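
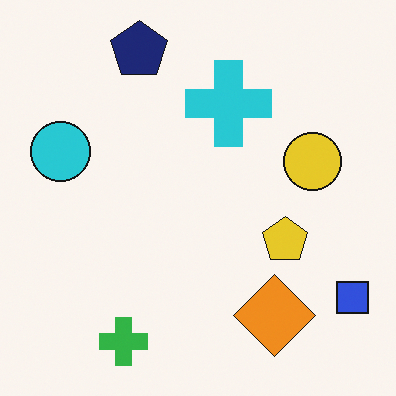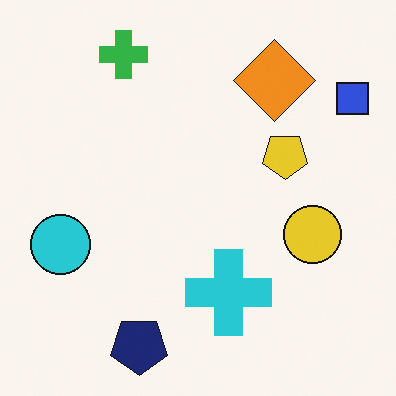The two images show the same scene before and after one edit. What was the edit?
It was flipped vertically (top ↔ bottom).

The navy pentagon is in the top of the first image and the bottom of the second — shapes on opposite sides of the horizontal midline have swapped in a mirror flip.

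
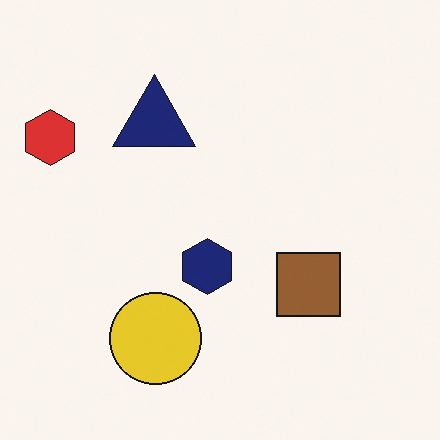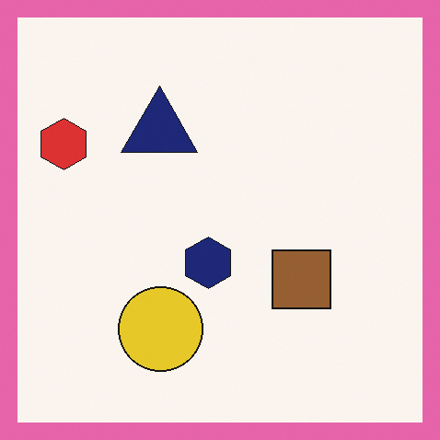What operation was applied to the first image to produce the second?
The second image is the first framed with a pink border.

A solid pink frame runs around the edge of the second image, with the content slightly shrunk inside it.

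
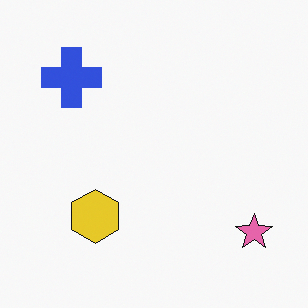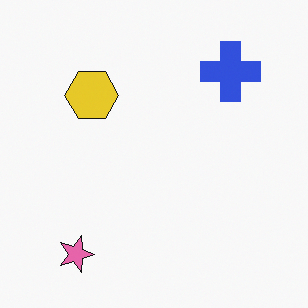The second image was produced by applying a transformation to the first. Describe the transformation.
This is the original image rotated 90° clockwise.

The pink star sits in the bottom-right of the first image and the bottom-left of the second — consistent with a whole-image 90° clockwise rotation.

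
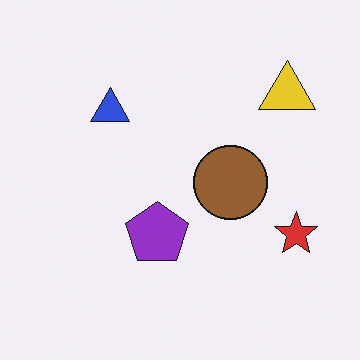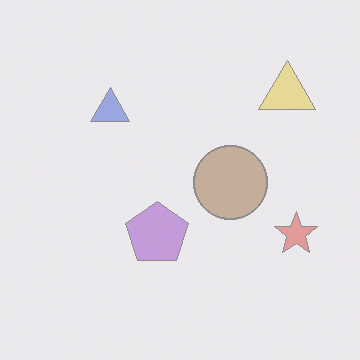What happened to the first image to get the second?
Washed out (contrast reduced).

Tones are pushed toward mid-grey across the whole image — a global contrast change.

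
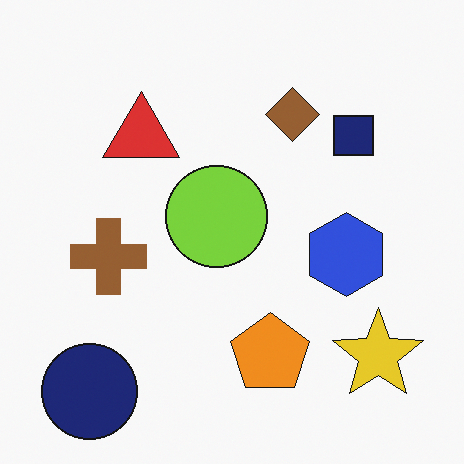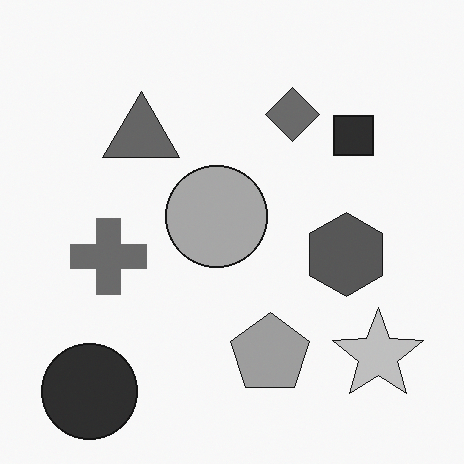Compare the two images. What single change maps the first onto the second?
This is the original image converted to grayscale.

All color is removed — every shape is now a shade of grey.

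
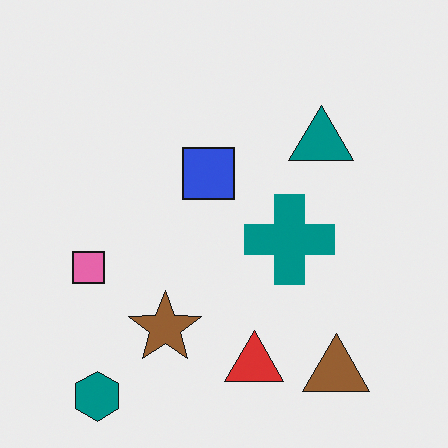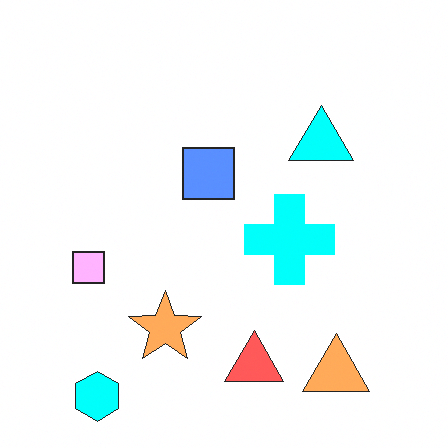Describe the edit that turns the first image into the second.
The transformation is: noticeably brightened.

Every pixel — background and shapes alike — is uniformly brightened.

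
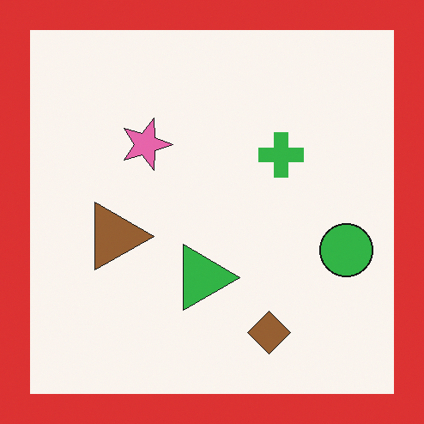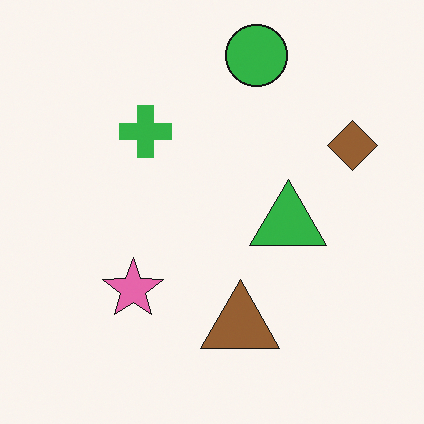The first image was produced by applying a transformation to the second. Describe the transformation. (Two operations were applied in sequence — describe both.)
Rotated 90° clockwise, then framed with a red border.

The green circle sits in the top of the second image and the right of the first — consistent with a whole-image 90° clockwise rotation. A solid red frame runs around the edge of the first image, with the content slightly shrunk inside it.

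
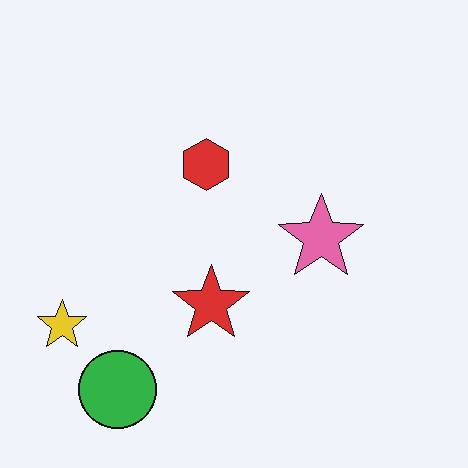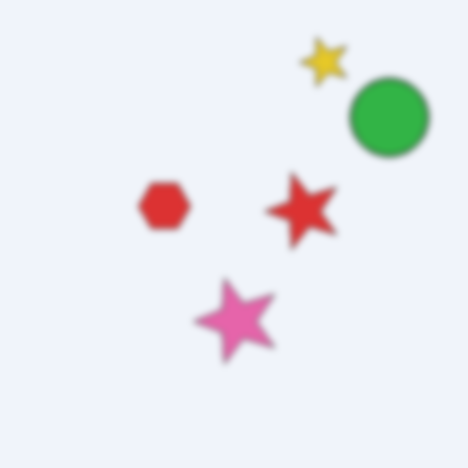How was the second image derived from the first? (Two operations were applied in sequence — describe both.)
The transformation is: moderately blurred, then transposed (reflected across the top-left ↔ bottom-right diagonal).

Shape edges and outlines are uniformly softened across the whole image. Shapes have swapped their row and column positions — what was in the top-right is now in the bottom-left — a diagonal reflection.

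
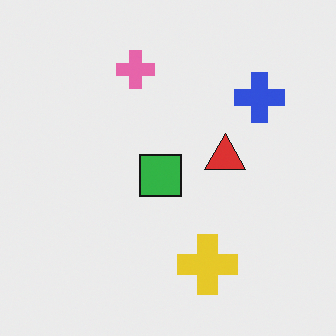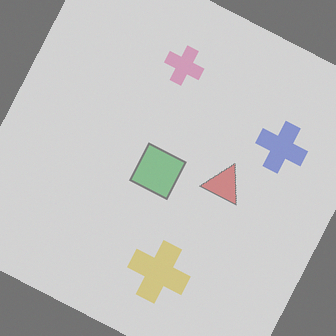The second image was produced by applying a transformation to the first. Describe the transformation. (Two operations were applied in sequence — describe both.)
The second image is the first rotated clockwise by a clearly visible amount, then given much lower contrast.

Every shape is tilted by the same angle and the image corners show triangular fill wedges — a whole-image rotation by a non-right angle. Tones are pushed toward mid-grey across the whole image — a global contrast change.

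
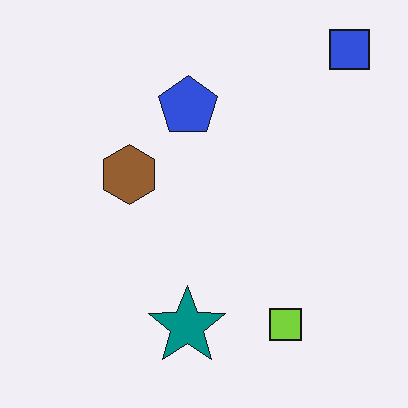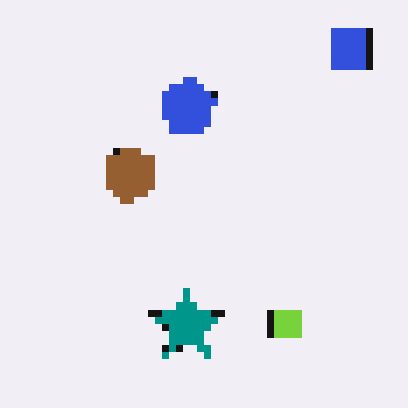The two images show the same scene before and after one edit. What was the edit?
The transformation is: moderately pixelated.

Shapes are reduced to large square blocks; fine edges and outlines are lost — a downscale-then-upscale (mosaic) effect.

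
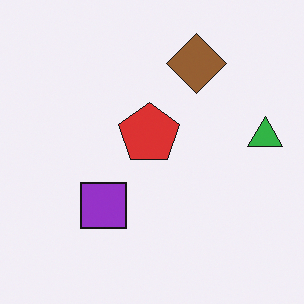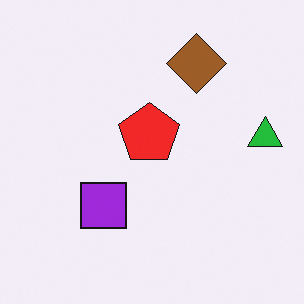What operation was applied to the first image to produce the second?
The second image is the first slightly oversaturated.

All colors are more vivid — a global saturation change.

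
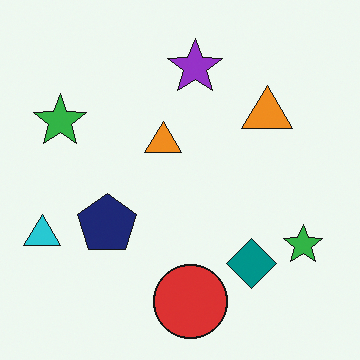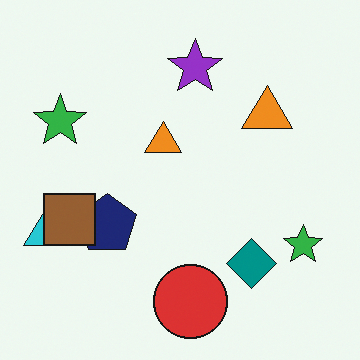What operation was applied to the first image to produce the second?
It was overlaid with an additional brown square.

A brown square appears in the second image that is absent from the first.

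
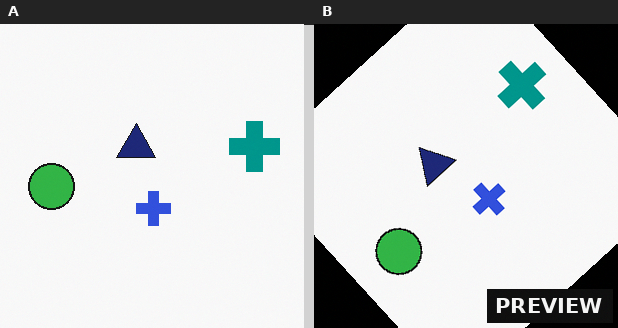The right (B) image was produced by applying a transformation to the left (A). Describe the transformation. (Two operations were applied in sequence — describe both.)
The right (B) image is the left (A) rotated counter-clockwise by a large amount — several tens of degrees, then watermarked with the text "PREVIEW" in the lower-right corner.

Every shape is tilted by the same angle and the image corners show triangular fill wedges — a whole-image rotation by a non-right angle. A dark label reading "PREVIEW" appears in the lower-right corner.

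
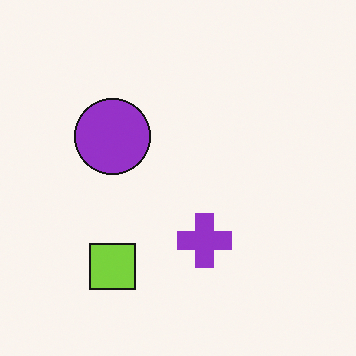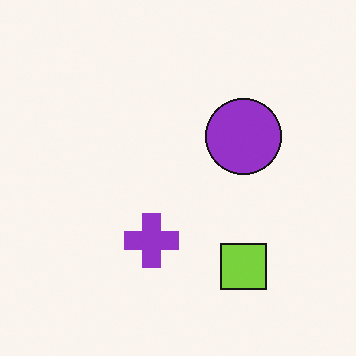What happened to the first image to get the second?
It was flipped horizontally (left ↔ right).

The lime square is in the bottom-left of the first image and the bottom-right of the second — shapes on opposite sides of the vertical midline have swapped in a mirror flip.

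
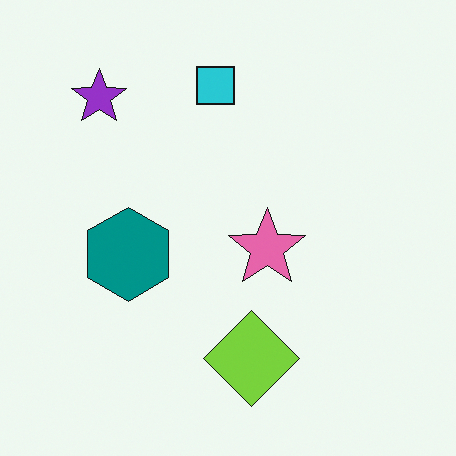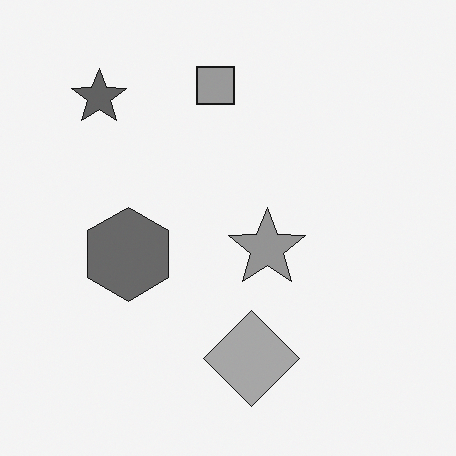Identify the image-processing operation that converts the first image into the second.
The second image is the first converted to grayscale.

All color is removed — every shape is now a shade of grey.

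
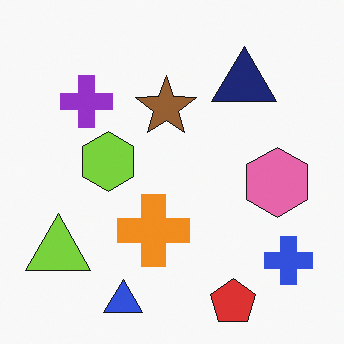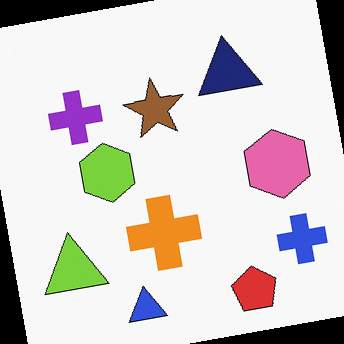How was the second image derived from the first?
This is the original image rotated counter-clockwise by a slight angle.

Every shape is tilted by the same angle and the image corners show triangular fill wedges — a whole-image rotation by a non-right angle.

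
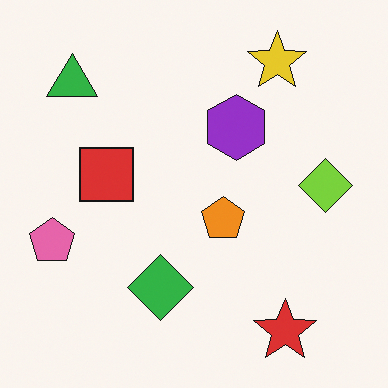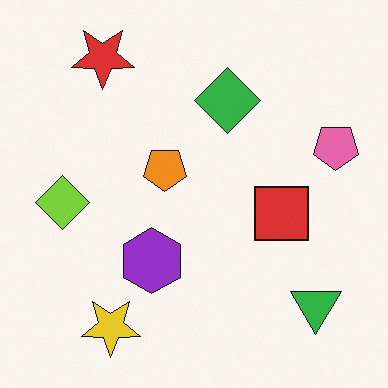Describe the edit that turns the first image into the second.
The image was rotated 180°.

The green triangle sits in the top-left of the first image and the bottom-right of the second — consistent with a whole-image 180° rotation.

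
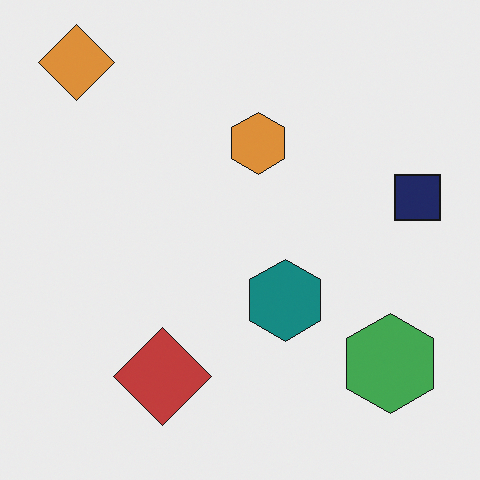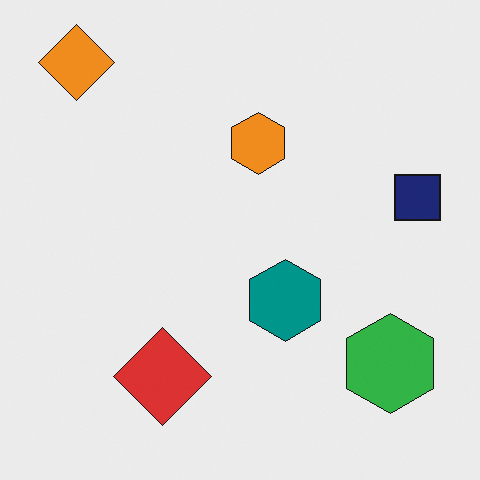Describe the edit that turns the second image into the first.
Slightly desaturated.

All colors are more muted and greyish — a global saturation change.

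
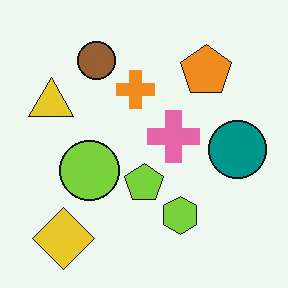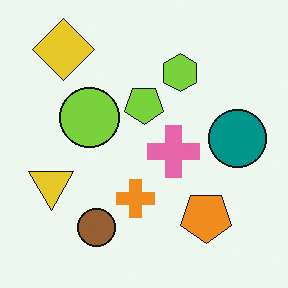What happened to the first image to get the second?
The image was flipped vertically (top ↔ bottom).

The yellow diamond is in the bottom-left of the first image and the top-left of the second — shapes on opposite sides of the horizontal midline have swapped in a mirror flip.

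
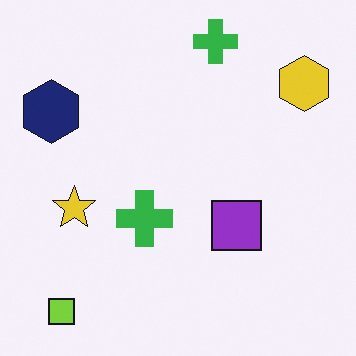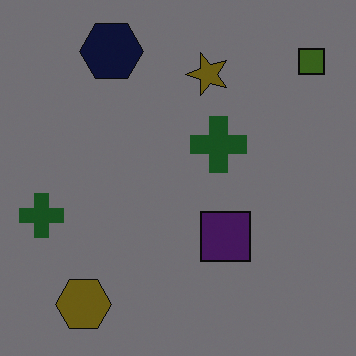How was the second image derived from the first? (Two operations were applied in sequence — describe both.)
The image was noticeably darkened, then transposed (reflected across the top-left ↔ bottom-right diagonal).

Every pixel — background and shapes alike — is uniformly darkened. Shapes have swapped their row and column positions — what was in the top-right is now in the bottom-left — a diagonal reflection.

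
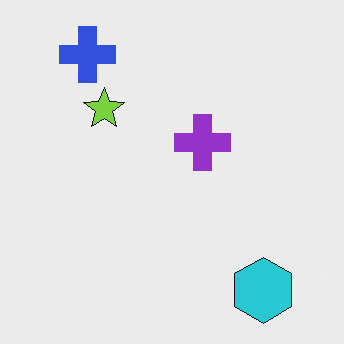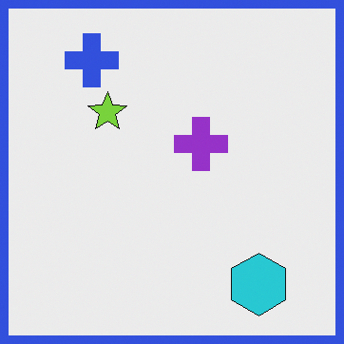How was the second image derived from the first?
The transformation is: framed with a blue border.

A solid blue frame runs around the edge of the second image, with the content slightly shrunk inside it.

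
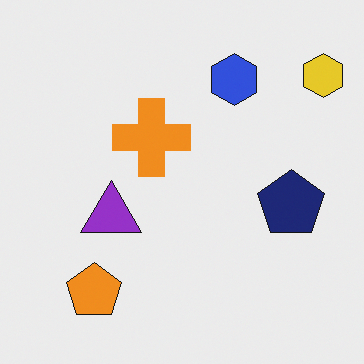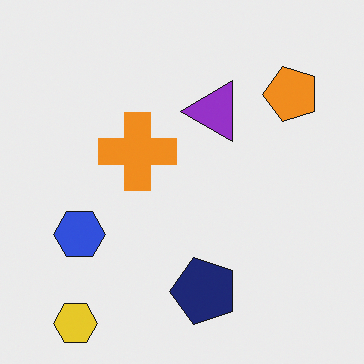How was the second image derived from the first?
Transposed (reflected across the top-left ↔ bottom-right diagonal).

Shapes have swapped their row and column positions — what was in the top-right is now in the bottom-left — a diagonal reflection.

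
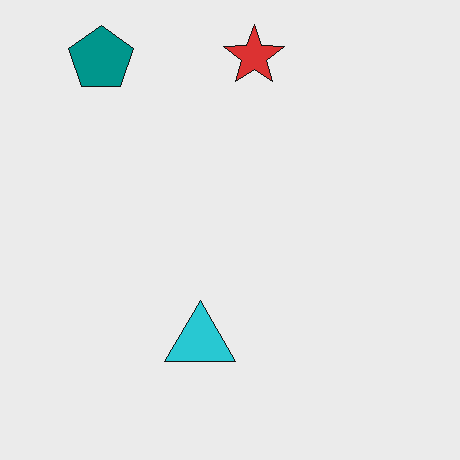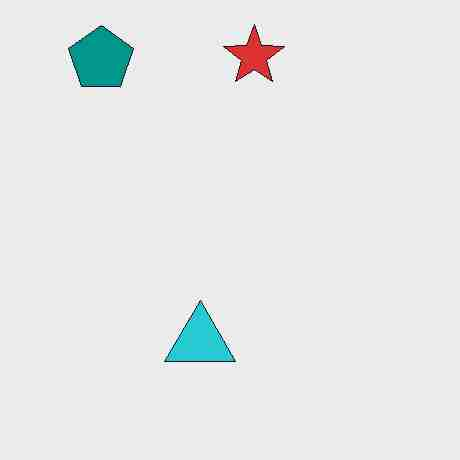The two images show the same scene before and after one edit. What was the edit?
Degraded with heavy JPEG compression.

Blocky 8×8 compression artifacts appear around shape edges and the flat background shows ringing — characteristic JPEG degradation.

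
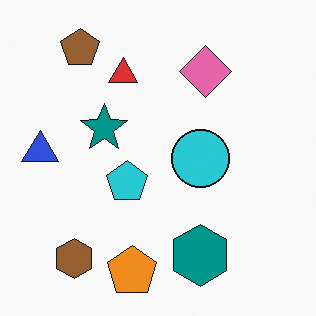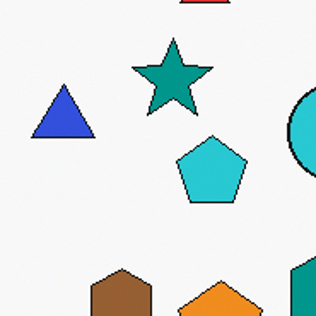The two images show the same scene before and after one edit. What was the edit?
Cropped to a noticeably smaller region and rescaled.

The visible shapes are larger and the field of view is narrower; shapes near the original edges may be partly or wholly outside the frame — a crop-and-rescale.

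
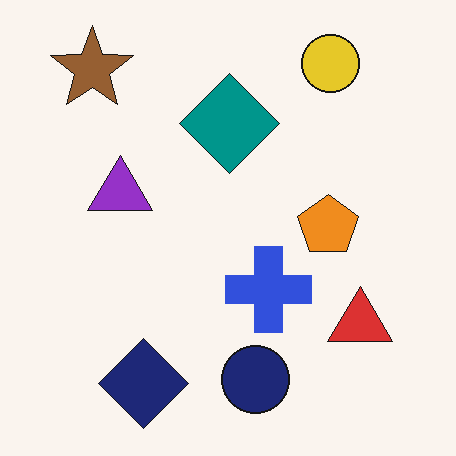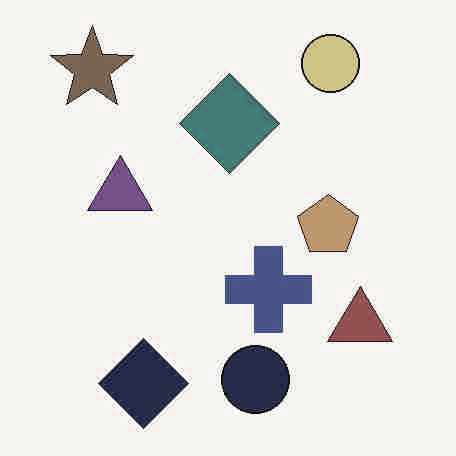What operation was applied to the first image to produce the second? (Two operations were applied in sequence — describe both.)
It was heavily JPEG-compressed with obvious blocking artifacts, then made much more muted (saturation change).

Blocky 8×8 compression artifacts appear around shape edges and the flat background shows ringing — characteristic JPEG degradation. All colors are more muted and greyish — a global saturation change.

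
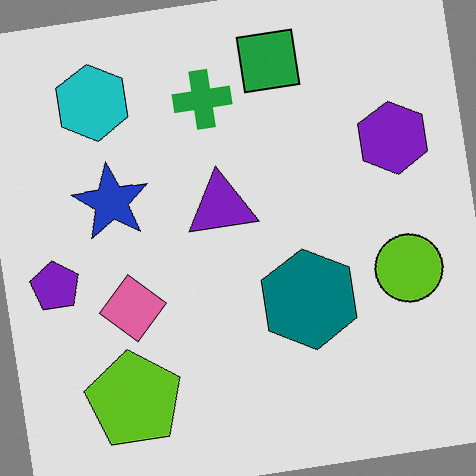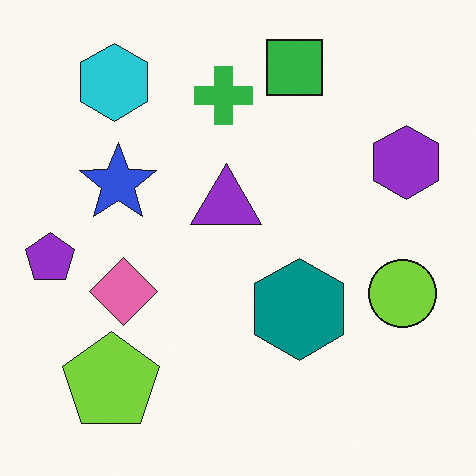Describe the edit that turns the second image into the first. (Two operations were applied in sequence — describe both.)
The transformation is: rotated counter-clockwise by a few degrees, then moderately posterized.

Every shape is tilted by the same angle and the image corners show triangular fill wedges — a whole-image rotation by a non-right angle. Each flat color has snapped to a coarser quantized level — most visibly, the near-white background has dropped to a flat grey.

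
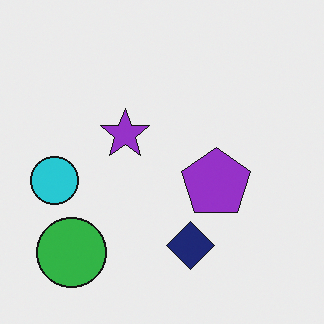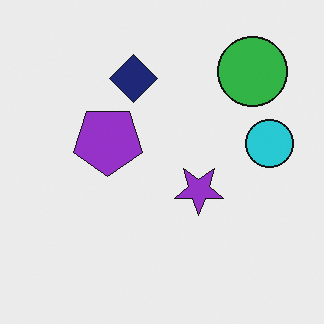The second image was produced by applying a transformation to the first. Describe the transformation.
Rotated 180°.

The green circle sits in the bottom-left of the first image and the top-right of the second — consistent with a whole-image 180° rotation.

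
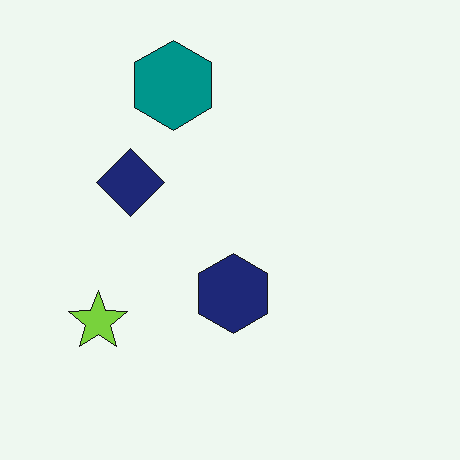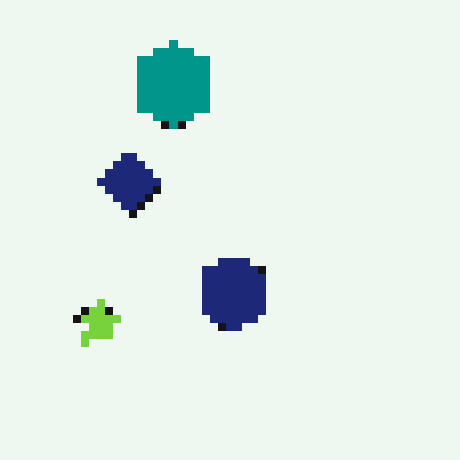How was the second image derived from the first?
This is the original image moderately pixelated.

Shapes are reduced to large square blocks; fine edges and outlines are lost — a downscale-then-upscale (mosaic) effect.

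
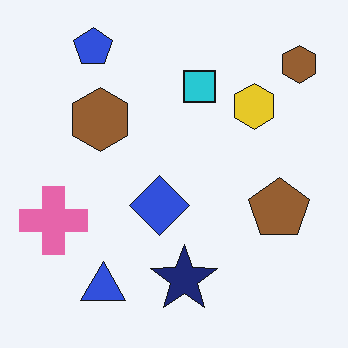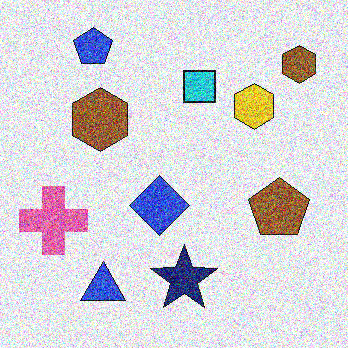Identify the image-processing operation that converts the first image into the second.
This is the original image degraded with a thick layer of grain.

Random speckle covers the whole image, including the flat background.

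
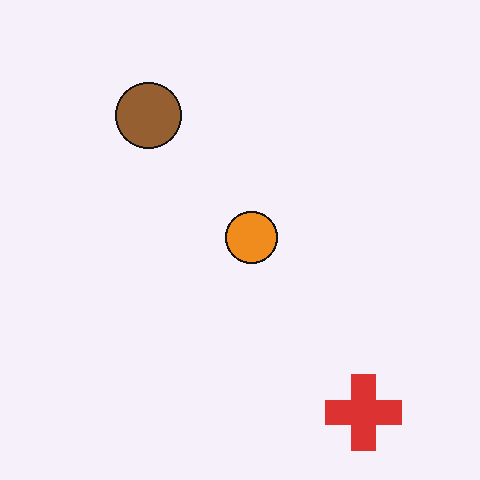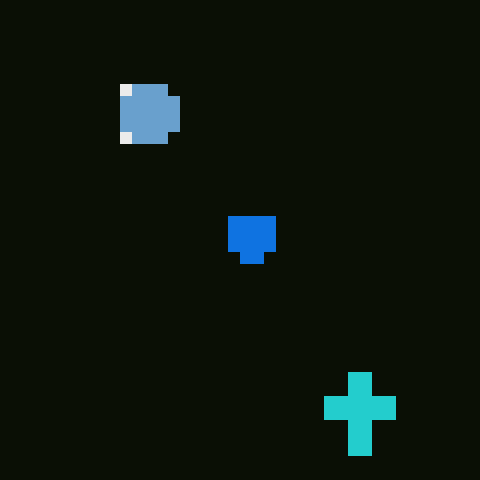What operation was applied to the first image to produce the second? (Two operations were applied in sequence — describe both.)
Color-inverted (negative), then coarsely pixelated.

The light background has become dark and every shape's color is its complement — a photographic negative. Shapes are reduced to large square blocks; fine edges and outlines are lost — a downscale-then-upscale (mosaic) effect.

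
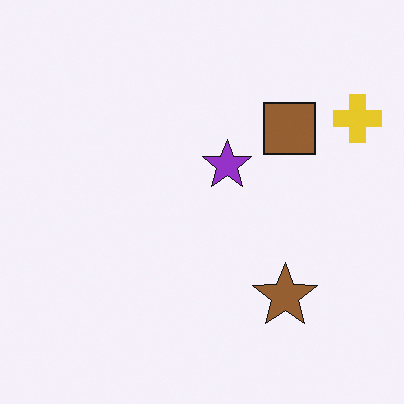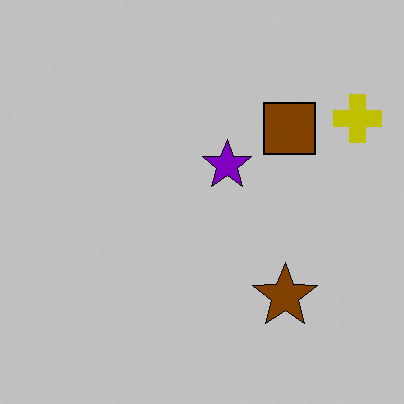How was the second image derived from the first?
This is the original image heavily posterized to just a handful of flat colors.

Each flat color has snapped to a coarser quantized level — most visibly, the near-white background has dropped to a flat grey.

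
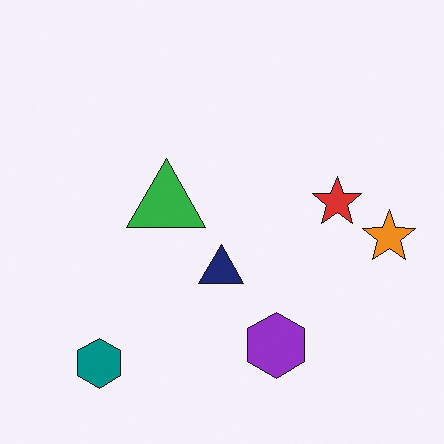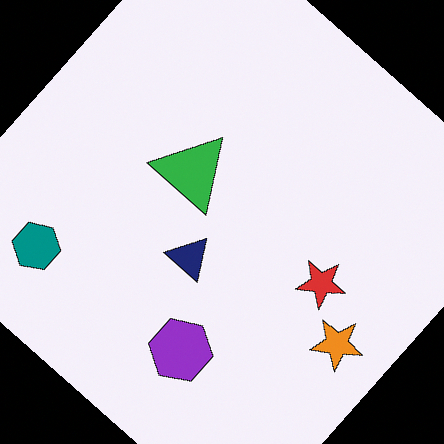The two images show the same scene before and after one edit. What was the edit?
This is the original image rotated clockwise by a large amount — several tens of degrees.

Every shape is tilted by the same angle and the image corners show triangular fill wedges — a whole-image rotation by a non-right angle.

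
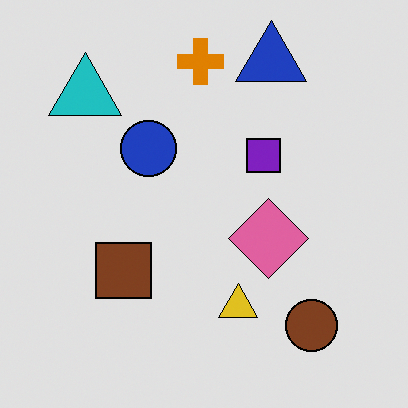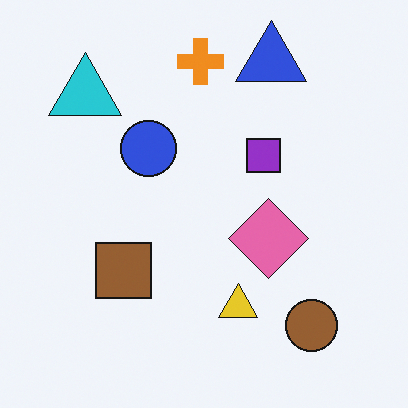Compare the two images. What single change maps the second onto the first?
The transformation is: moderately posterized.

Each flat color has snapped to a coarser quantized level — most visibly, the near-white background has dropped to a flat grey.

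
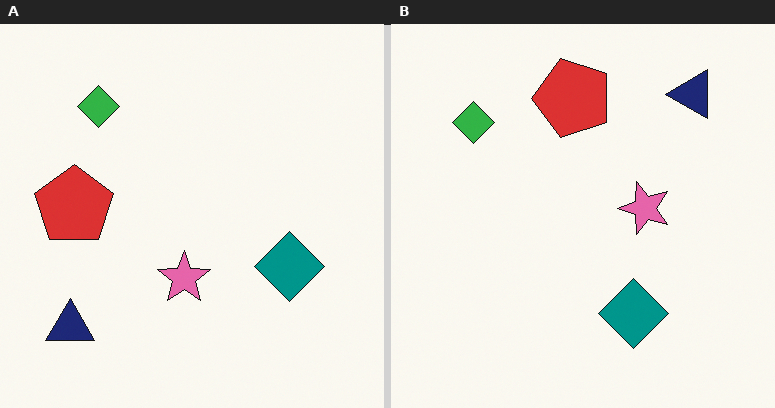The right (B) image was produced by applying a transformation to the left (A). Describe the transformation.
It was transposed (reflected across the top-left ↔ bottom-right diagonal).

Shapes have swapped their row and column positions — what was in the top-right is now in the bottom-left — a diagonal reflection.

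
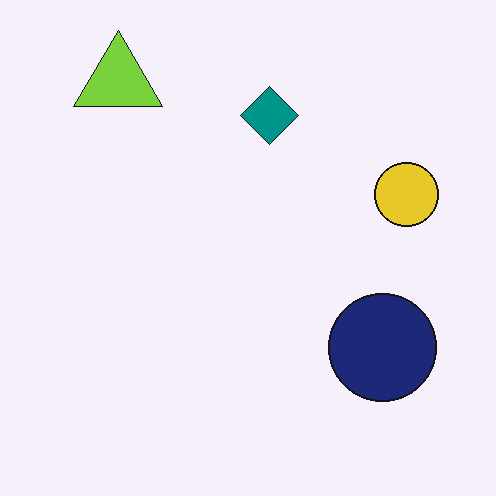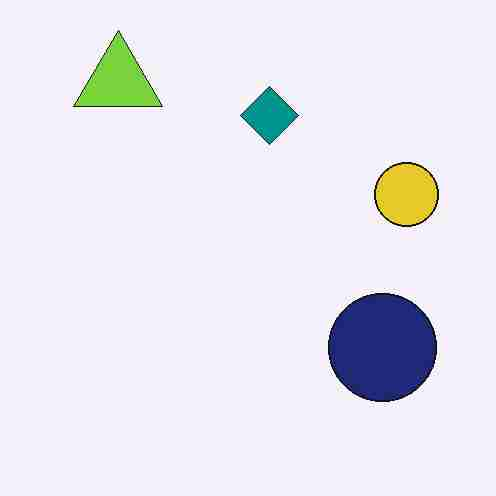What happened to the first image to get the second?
Heavily JPEG-compressed with obvious blocking artifacts.

Blocky 8×8 compression artifacts appear around shape edges and the flat background shows ringing — characteristic JPEG degradation.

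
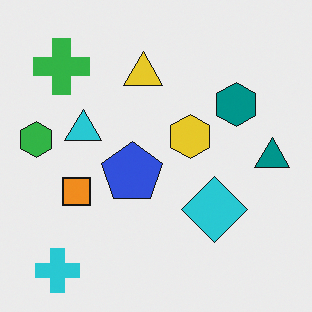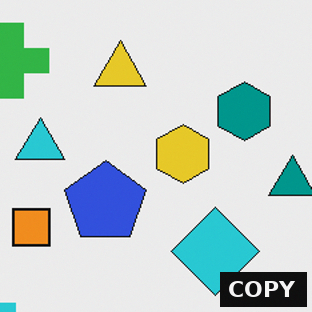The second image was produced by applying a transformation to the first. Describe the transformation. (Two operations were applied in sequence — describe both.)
It was cropped slightly and scaled back up, then watermarked with the text "COPY" in the lower-right corner.

The visible shapes are larger and the field of view is narrower; shapes near the original edges may be partly or wholly outside the frame — a crop-and-rescale. A dark label reading "COPY" appears in the lower-right corner.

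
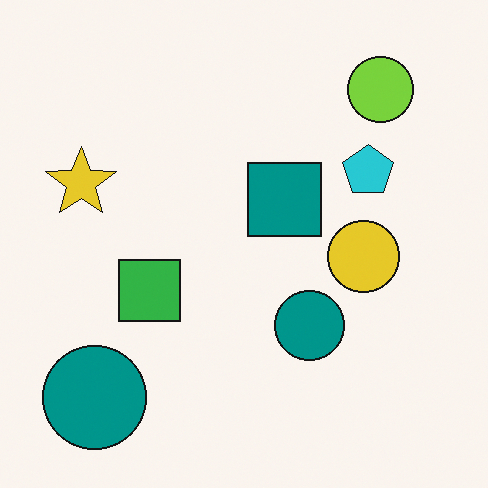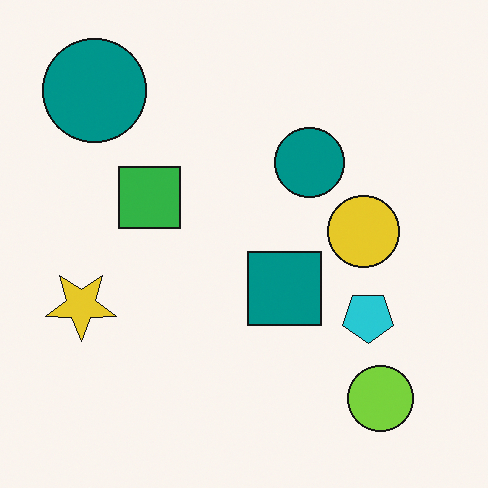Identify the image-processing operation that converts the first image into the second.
The transformation is: flipped vertically (top ↔ bottom).

The lime circle is in the top-right of the first image and the bottom-right of the second — shapes on opposite sides of the horizontal midline have swapped in a mirror flip.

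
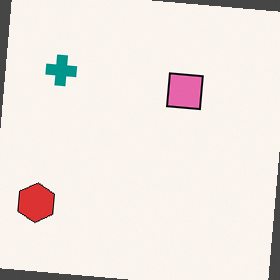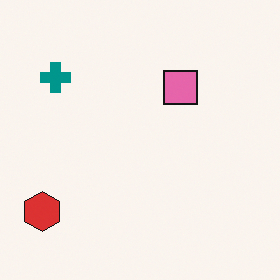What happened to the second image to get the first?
This is the original image rotated clockwise by a small amount.

Every shape is tilted by the same angle and the image corners show triangular fill wedges — a whole-image rotation by a non-right angle.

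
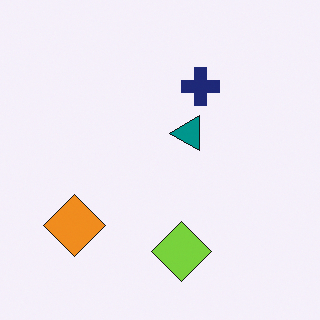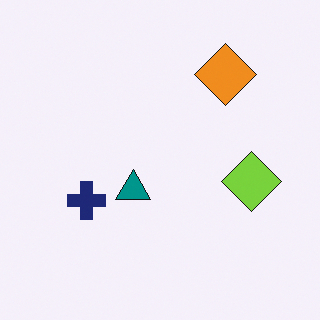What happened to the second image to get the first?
The image was transposed (reflected across the top-left ↔ bottom-right diagonal).

Shapes have swapped their row and column positions — what was in the top-right is now in the bottom-left — a diagonal reflection.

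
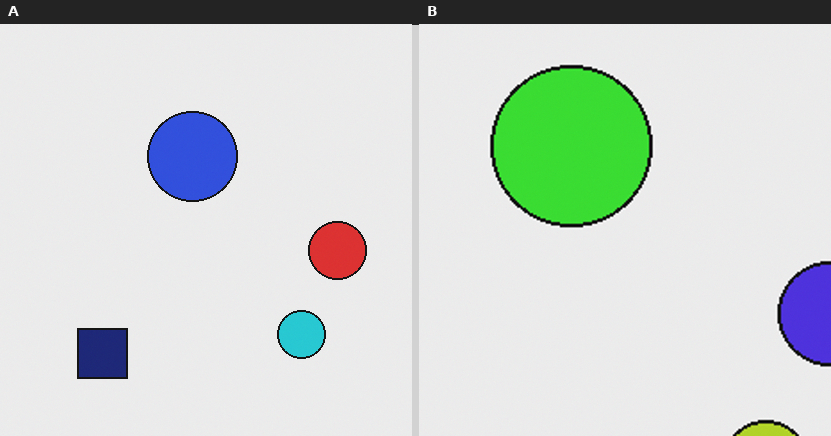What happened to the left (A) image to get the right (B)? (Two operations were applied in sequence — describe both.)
The right (B) image is the left (A) hue-shifted by a large amount, then cropped tightly and scaled back up.

Every shape's color has rotated by the same amount around the hue wheel — a uniform hue shift. The visible shapes are larger and the field of view is narrower; shapes near the original edges may be partly or wholly outside the frame — a crop-and-rescale.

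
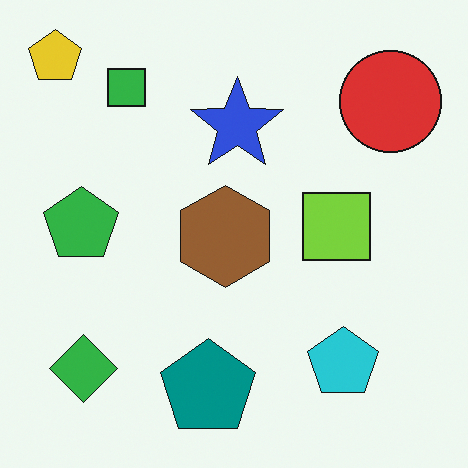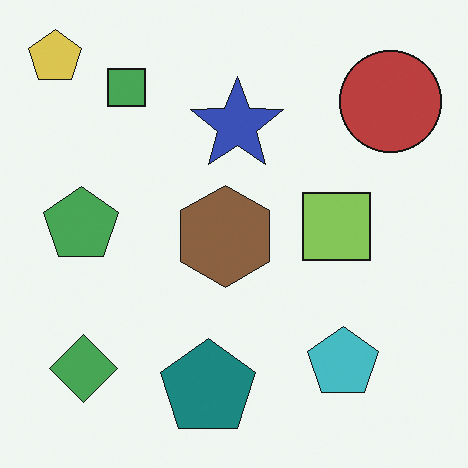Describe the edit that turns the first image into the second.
The second image is the first slightly desaturated.

All colors are more muted and greyish — a global saturation change.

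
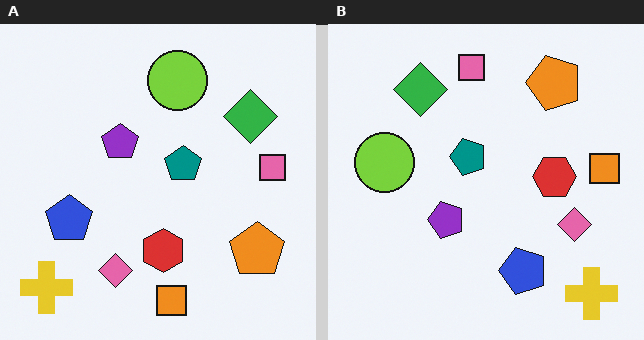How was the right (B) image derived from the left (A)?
This is the original image rotated 90° counter-clockwise.

The yellow cross sits in the bottom-left of the left (A) image and the bottom-right of the right (B) — consistent with a whole-image 90° counter-clockwise rotation.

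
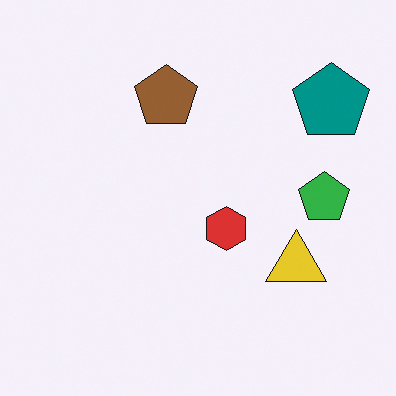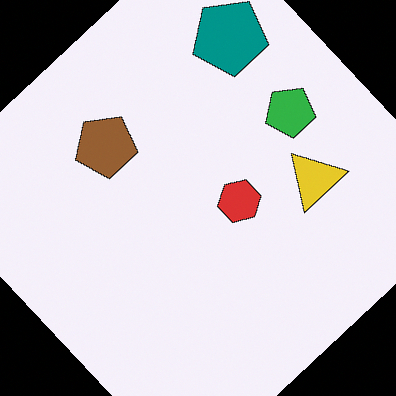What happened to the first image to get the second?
The transformation is: rotated counter-clockwise by a large amount — several tens of degrees.

Every shape is tilted by the same angle and the image corners show triangular fill wedges — a whole-image rotation by a non-right angle.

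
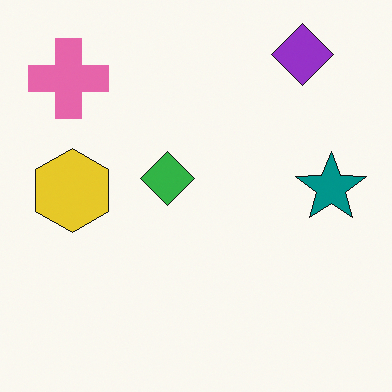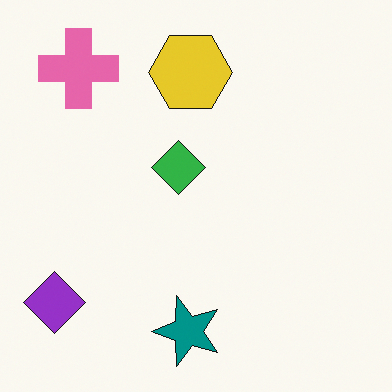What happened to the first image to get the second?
The second image is the first transposed (reflected across the top-left ↔ bottom-right diagonal).

Shapes have swapped their row and column positions — what was in the top-right is now in the bottom-left — a diagonal reflection.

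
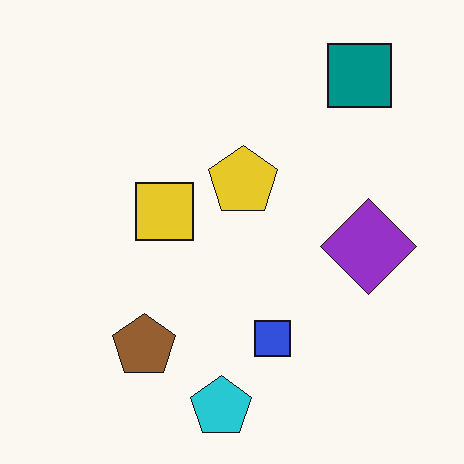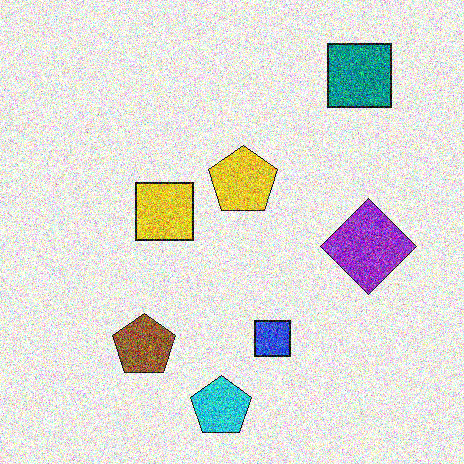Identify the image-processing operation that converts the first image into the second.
The transformation is: degraded with a thick layer of grain.

Random speckle covers the whole image, including the flat background.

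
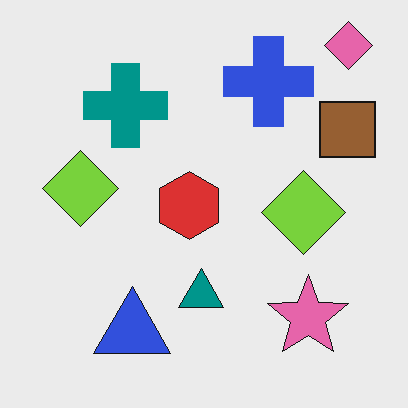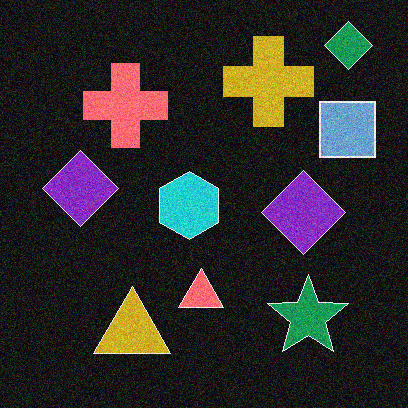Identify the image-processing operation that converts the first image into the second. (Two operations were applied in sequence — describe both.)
The transformation is: color-inverted (negative), then degraded with moderate additive noise.

The light background has become dark and every shape's color is its complement — a photographic negative. Random speckle covers the whole image, including the flat background.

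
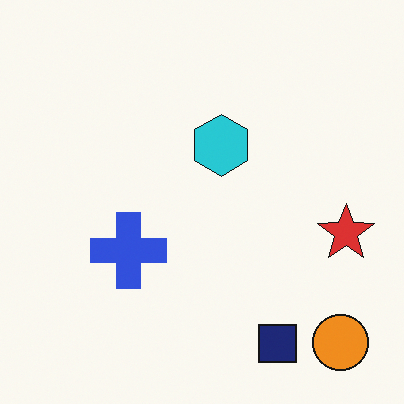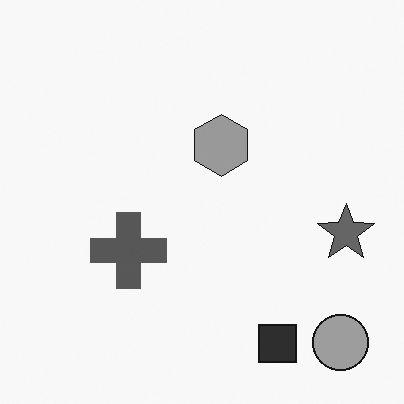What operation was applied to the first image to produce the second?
This is the original image converted to grayscale.

All color is removed — every shape is now a shade of grey.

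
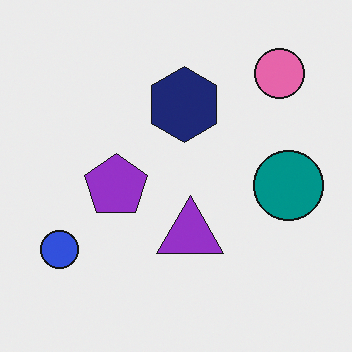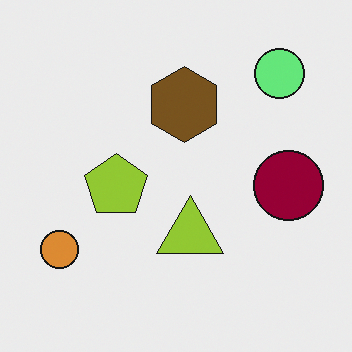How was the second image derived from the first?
It was hue-shifted through roughly half the color wheel.

Every shape's color has rotated by the same amount around the hue wheel — a uniform hue shift.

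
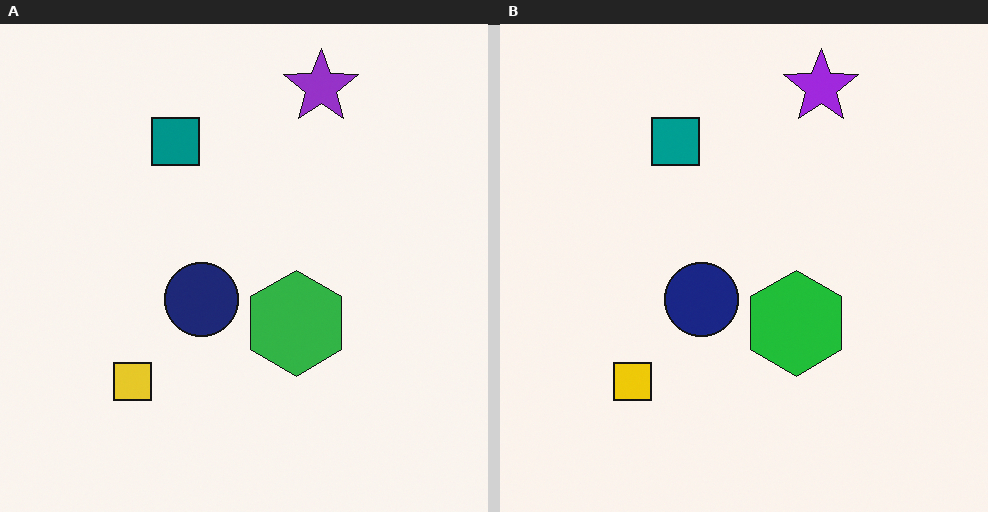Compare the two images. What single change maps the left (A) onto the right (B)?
The transformation is: slightly oversaturated.

All colors are more vivid — a global saturation change.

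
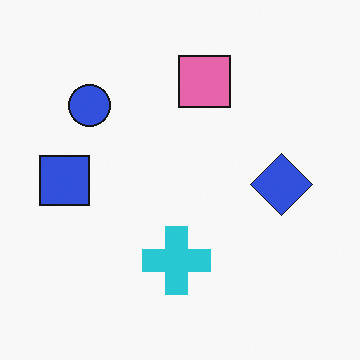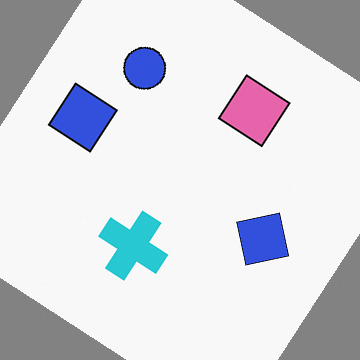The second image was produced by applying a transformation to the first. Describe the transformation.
This is the original image rotated clockwise by a large amount — several tens of degrees.

Every shape is tilted by the same angle and the image corners show triangular fill wedges — a whole-image rotation by a non-right angle.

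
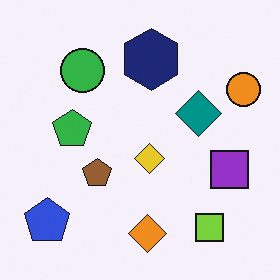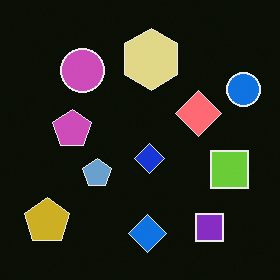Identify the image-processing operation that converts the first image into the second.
It was color-inverted (negative).

The light background has become dark and every shape's color is its complement — a photographic negative.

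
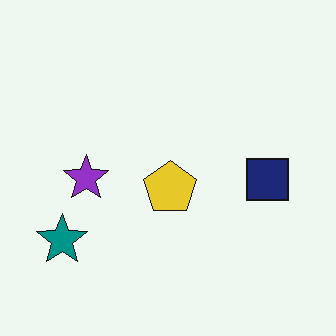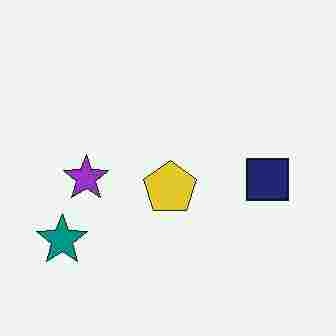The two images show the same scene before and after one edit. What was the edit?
Heavily JPEG-compressed with obvious blocking artifacts.

Blocky 8×8 compression artifacts appear around shape edges and the flat background shows ringing — characteristic JPEG degradation.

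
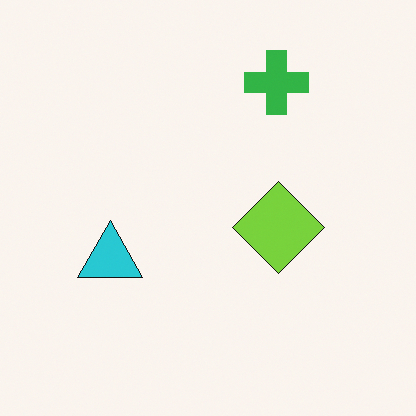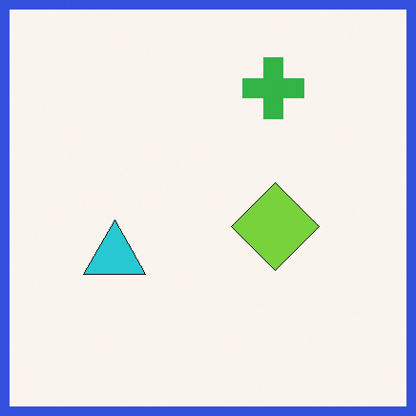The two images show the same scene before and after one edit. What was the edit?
The image was framed with a blue border.

A solid blue frame runs around the edge of the second image, with the content slightly shrunk inside it.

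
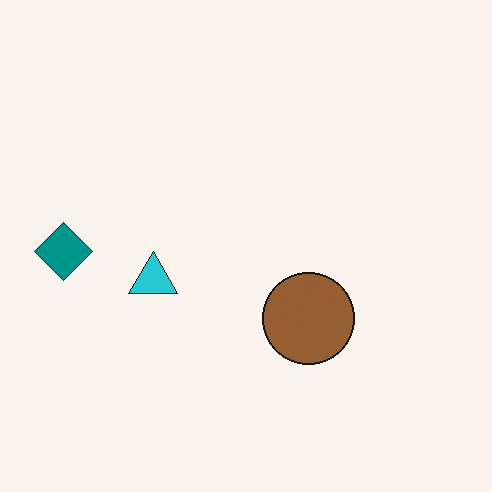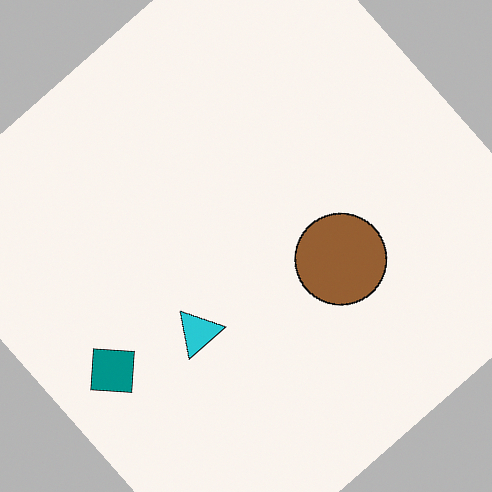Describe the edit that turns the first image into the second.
Rotated counter-clockwise by a large amount — several tens of degrees.

Every shape is tilted by the same angle and the image corners show triangular fill wedges — a whole-image rotation by a non-right angle.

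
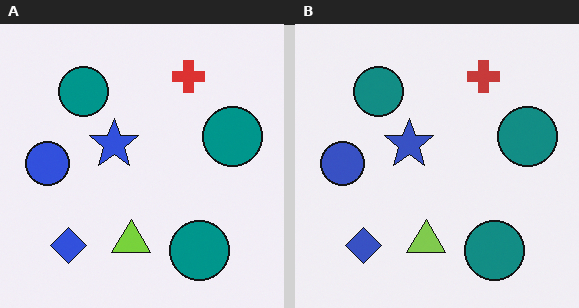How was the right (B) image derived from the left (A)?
The image was slightly desaturated.

All colors are more muted and greyish — a global saturation change.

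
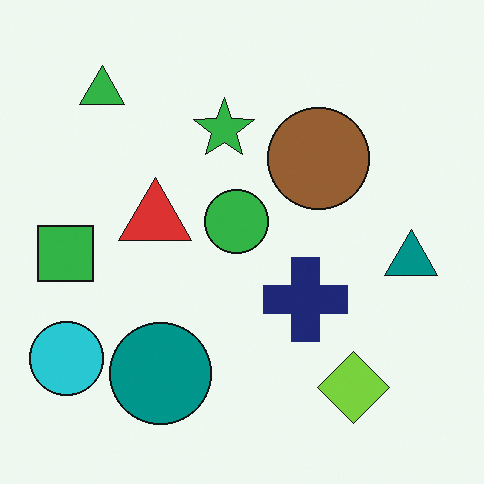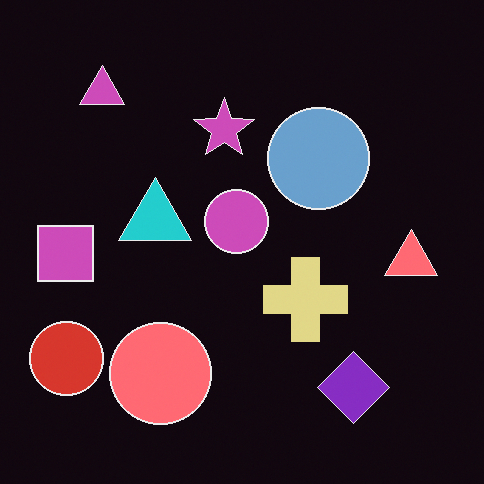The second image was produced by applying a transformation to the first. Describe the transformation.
The second image is the first color-inverted (negative).

The light background has become dark and every shape's color is its complement — a photographic negative.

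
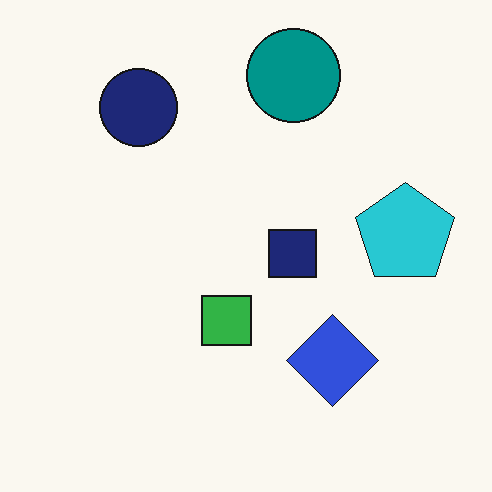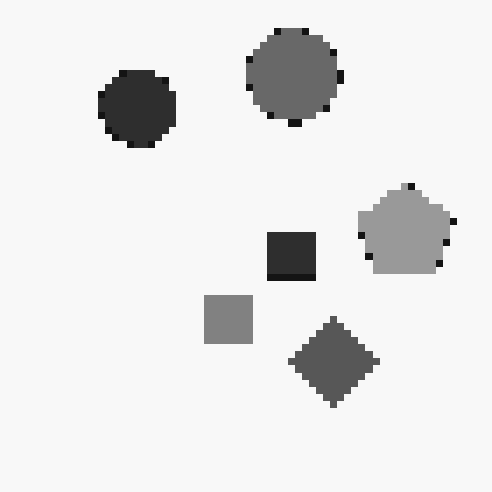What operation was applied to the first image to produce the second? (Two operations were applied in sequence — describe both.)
This is the original image converted to grayscale, then moderately pixelated.

All color is removed — every shape is now a shade of grey. Shapes are reduced to large square blocks; fine edges and outlines are lost — a downscale-then-upscale (mosaic) effect.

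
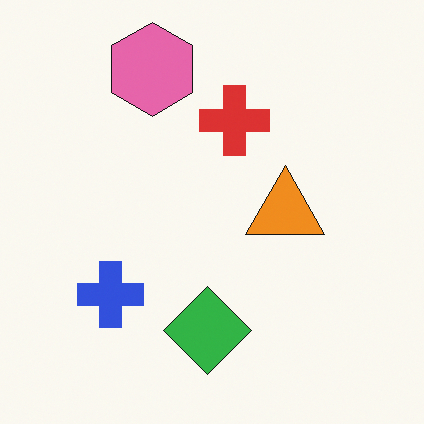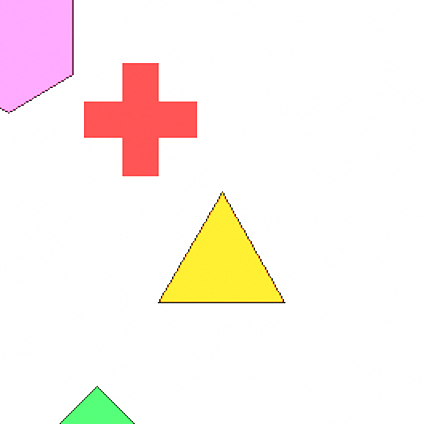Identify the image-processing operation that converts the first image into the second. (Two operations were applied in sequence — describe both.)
The image was cropped slightly and scaled back up, then substantially brightened.

The visible shapes are larger and the field of view is narrower; shapes near the original edges may be partly or wholly outside the frame — a crop-and-rescale. Every pixel — background and shapes alike — is uniformly brightened.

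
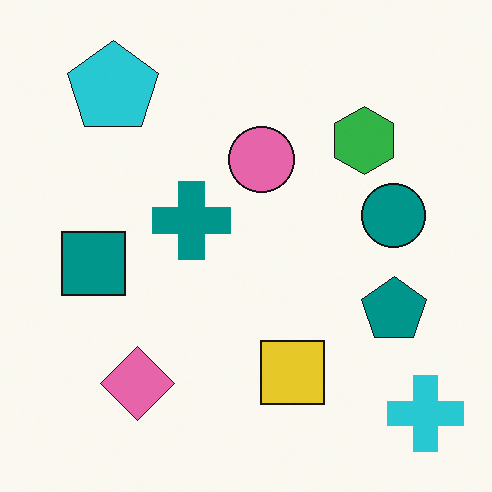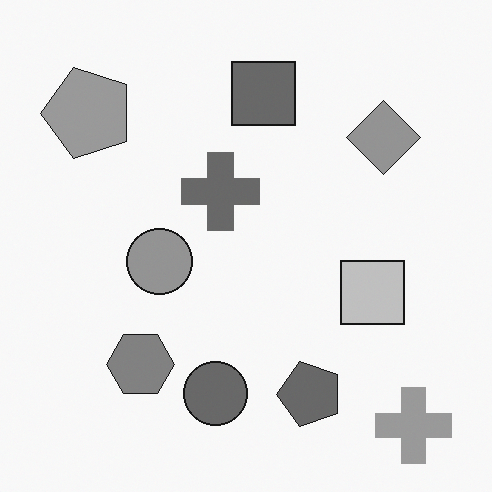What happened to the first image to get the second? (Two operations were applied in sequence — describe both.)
Transposed (reflected across the top-left ↔ bottom-right diagonal), then converted to grayscale.

Shapes have swapped their row and column positions — what was in the top-right is now in the bottom-left — a diagonal reflection. All color is removed — every shape is now a shade of grey.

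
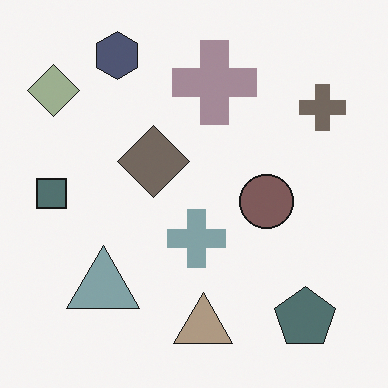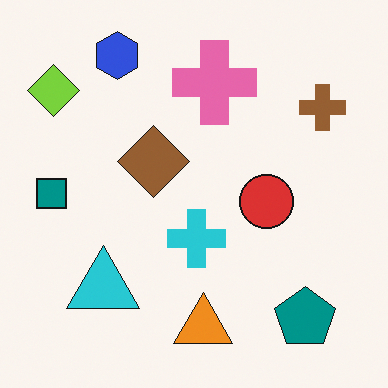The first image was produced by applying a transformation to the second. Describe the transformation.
The first image is the second heavily desaturated.

All colors are more muted and greyish — a global saturation change.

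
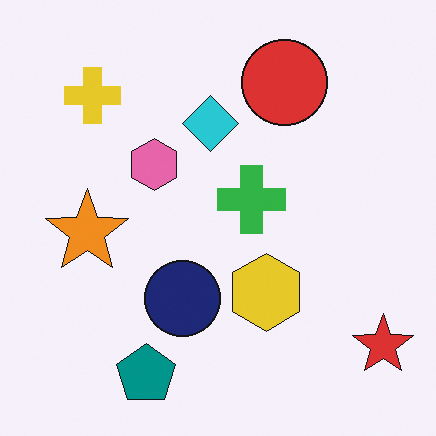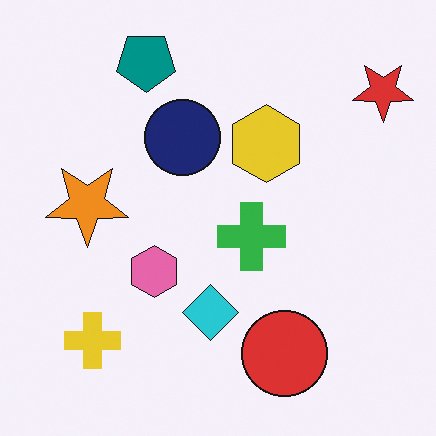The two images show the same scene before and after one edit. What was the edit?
The second image is the first flipped vertically (top ↔ bottom).

The teal pentagon is in the bottom of the first image and the top of the second — shapes on opposite sides of the horizontal midline have swapped in a mirror flip.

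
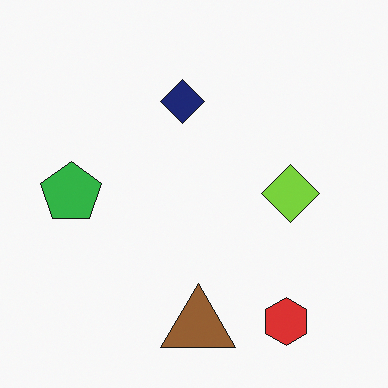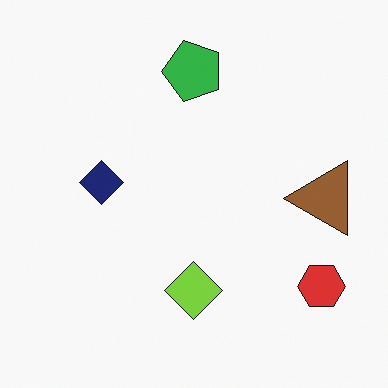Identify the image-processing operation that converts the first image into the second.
Transposed (reflected across the top-left ↔ bottom-right diagonal).

Shapes have swapped their row and column positions — what was in the top-right is now in the bottom-left — a diagonal reflection.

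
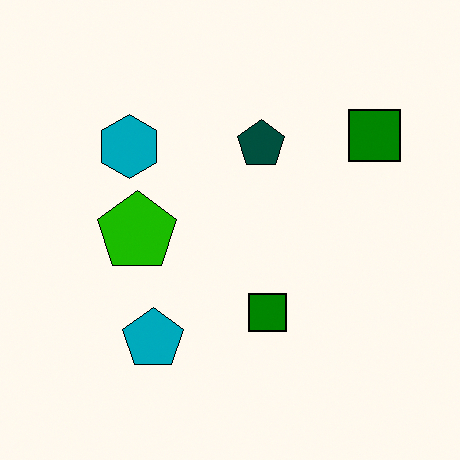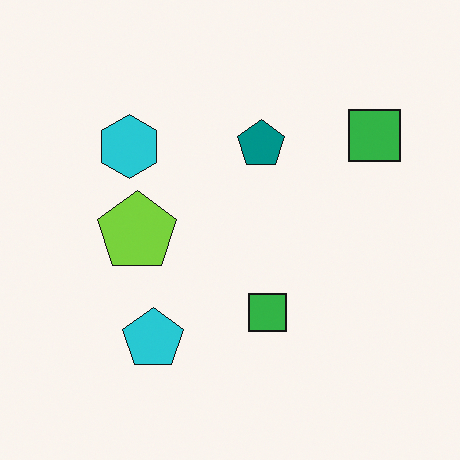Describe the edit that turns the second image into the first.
It was given much higher contrast.

Tones are pushed away from mid-grey across the whole image — a global contrast change.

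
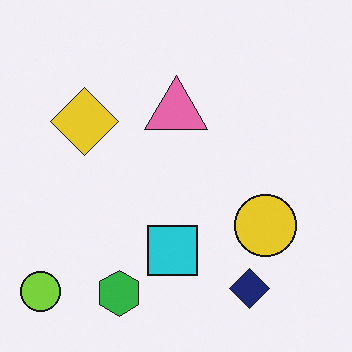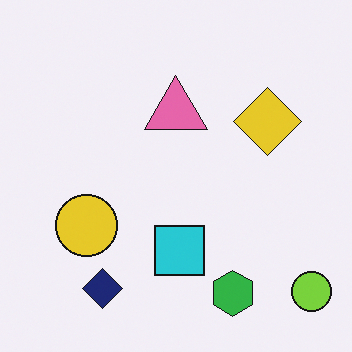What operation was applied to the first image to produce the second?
It was flipped horizontally (left ↔ right).

The lime circle is in the bottom-left of the first image and the bottom-right of the second — shapes on opposite sides of the vertical midline have swapped in a mirror flip.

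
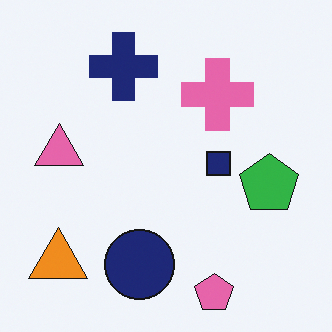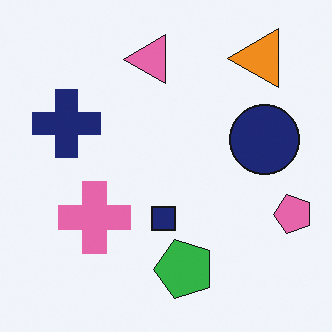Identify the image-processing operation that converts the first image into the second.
It was transposed (reflected across the top-left ↔ bottom-right diagonal).

Shapes have swapped their row and column positions — what was in the top-right is now in the bottom-left — a diagonal reflection.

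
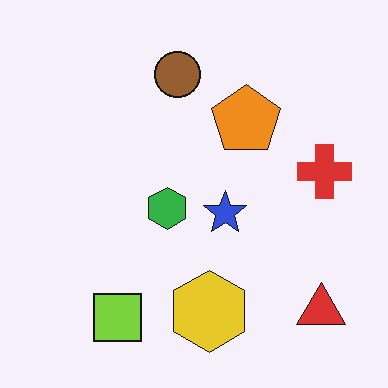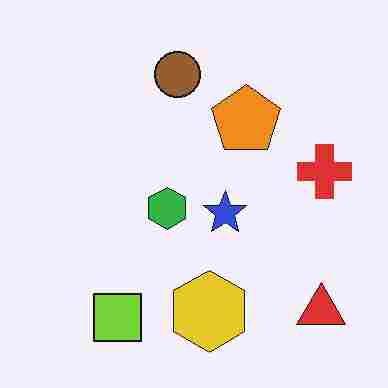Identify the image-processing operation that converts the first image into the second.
This is the original image degraded with heavy JPEG compression.

Blocky 8×8 compression artifacts appear around shape edges and the flat background shows ringing — characteristic JPEG degradation.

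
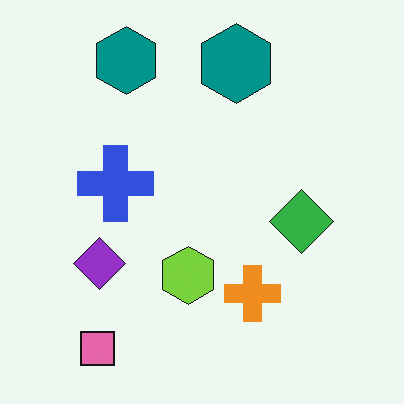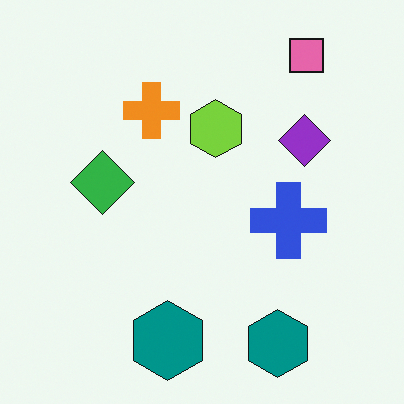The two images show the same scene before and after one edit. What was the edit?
Rotated 180°.

The pink square sits in the bottom-left of the first image and the top-right of the second — consistent with a whole-image 180° rotation.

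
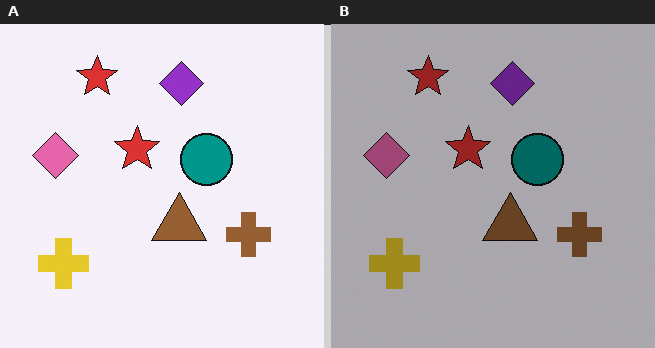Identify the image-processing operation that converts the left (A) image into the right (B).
The right (B) image is the left (A) substantially darkened.

Every pixel — background and shapes alike — is uniformly darkened.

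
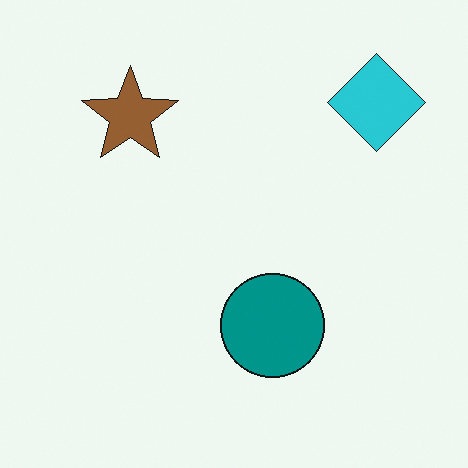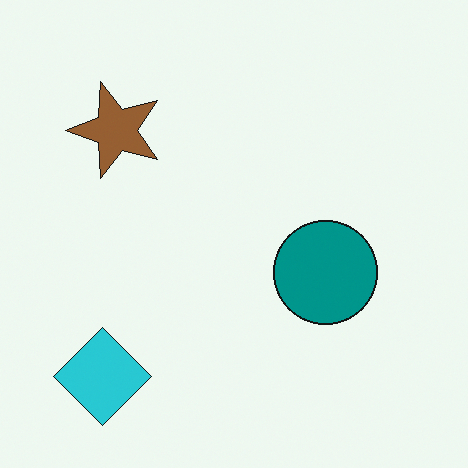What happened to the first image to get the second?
The transformation is: transposed (reflected across the top-left ↔ bottom-right diagonal).

Shapes have swapped their row and column positions — what was in the top-right is now in the bottom-left — a diagonal reflection.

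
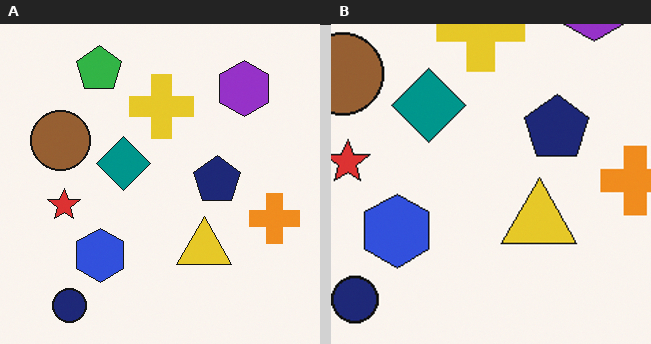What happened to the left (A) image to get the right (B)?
The transformation is: cropped to a modestly smaller region and rescaled.

The visible shapes are larger and the field of view is narrower; shapes near the original edges may be partly or wholly outside the frame — a crop-and-rescale.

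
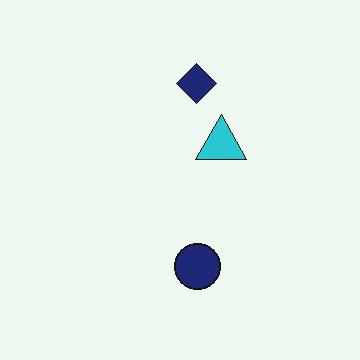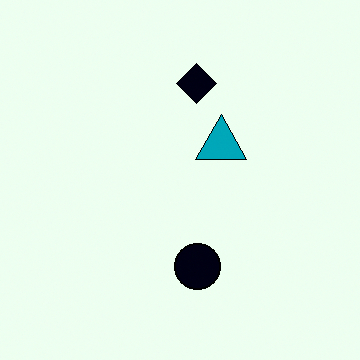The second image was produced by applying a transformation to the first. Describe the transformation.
The second image is the first boosted in contrast.

Tones are pushed away from mid-grey across the whole image — a global contrast change.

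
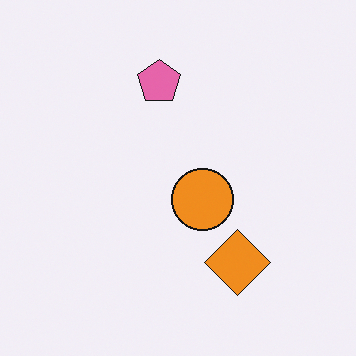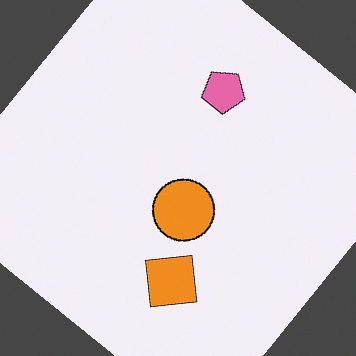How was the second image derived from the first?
It was rotated clockwise by a large amount — several tens of degrees.

Every shape is tilted by the same angle and the image corners show triangular fill wedges — a whole-image rotation by a non-right angle.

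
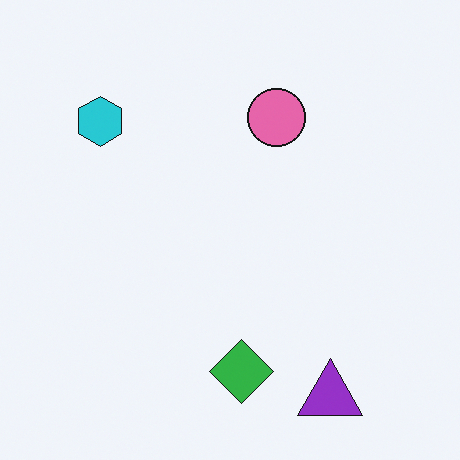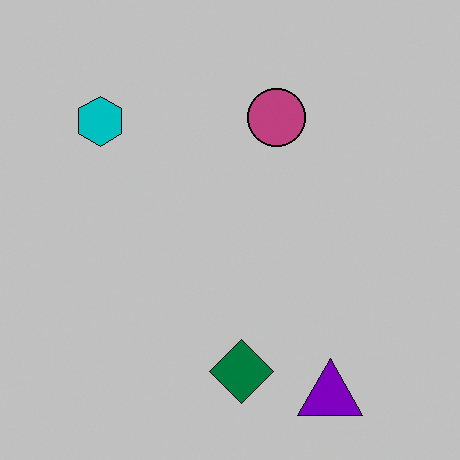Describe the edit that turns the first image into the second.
Aggressively posterized.

Each flat color has snapped to a coarser quantized level — most visibly, the near-white background has dropped to a flat grey.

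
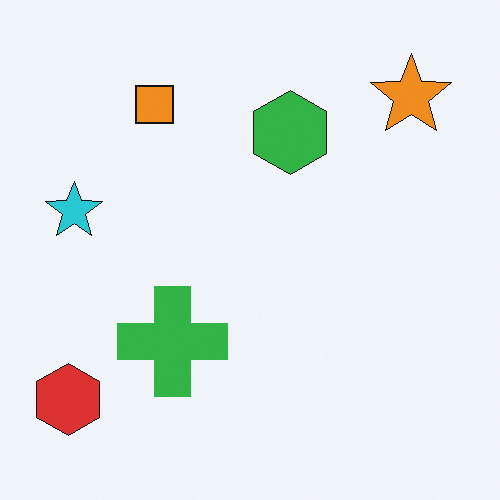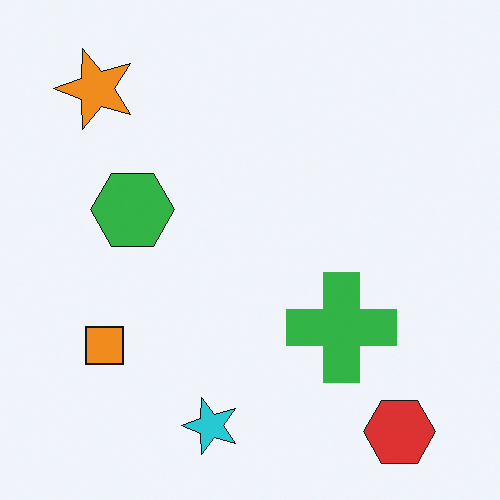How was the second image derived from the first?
The image was rotated 90° counter-clockwise.

The red hexagon sits in the bottom-left of the first image and the bottom-right of the second — consistent with a whole-image 90° counter-clockwise rotation.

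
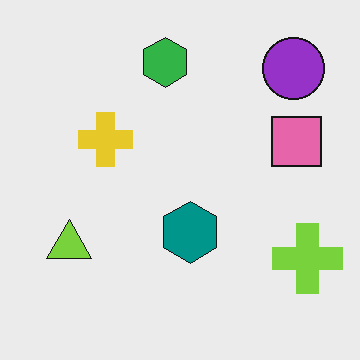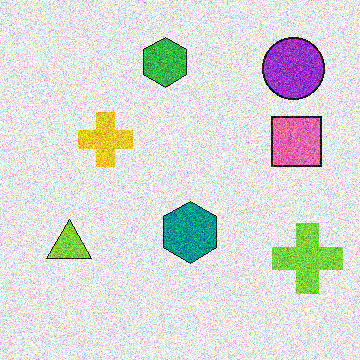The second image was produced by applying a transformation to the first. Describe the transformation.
The transformation is: degraded with heavy additive noise.

Random speckle covers the whole image, including the flat background.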